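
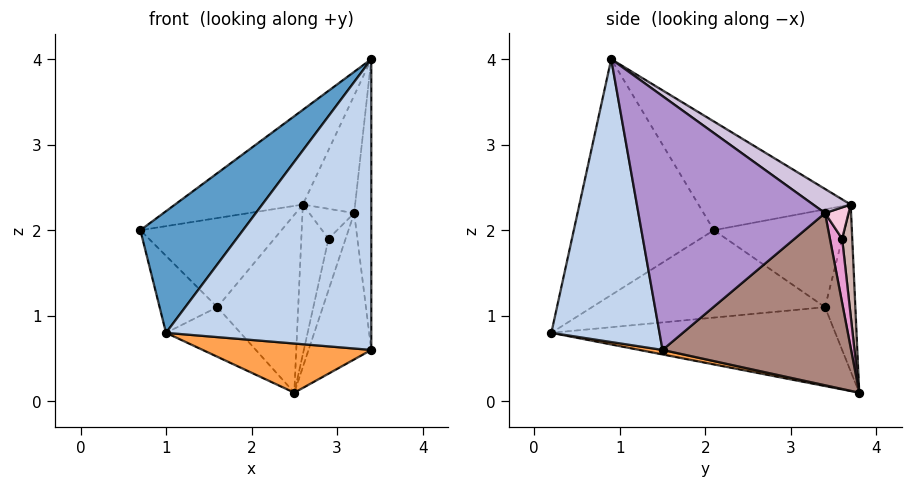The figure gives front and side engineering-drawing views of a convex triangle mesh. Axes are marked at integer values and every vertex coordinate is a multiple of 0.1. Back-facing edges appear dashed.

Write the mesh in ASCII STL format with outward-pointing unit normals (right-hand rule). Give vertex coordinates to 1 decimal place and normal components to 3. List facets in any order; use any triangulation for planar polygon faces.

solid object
 facet normal -0.650 -0.476 0.592
  outer loop
   vertex 1.0 0.2 0.8
   vertex 3.4 0.9 4.0
   vertex 0.7 2.1 2.0
  endloop
 endfacet
 facet normal 0.461 -0.874 -0.154
  outer loop
   vertex 3.4 1.5 0.6
   vertex 3.4 0.9 4.0
   vertex 1.0 0.2 0.8
  endloop
 endfacet
 facet normal 0.028 -0.202 -0.979
  outer loop
   vertex 3.4 1.5 0.6
   vertex 1.0 0.2 0.8
   vertex 2.5 3.8 0.1
  endloop
 endfacet
 facet normal -0.441 0.370 0.818
  outer loop
   vertex 2.6 3.7 2.3
   vertex 0.7 2.1 2.0
   vertex 3.4 0.9 4.0
  endloop
 endfacet
 facet normal -0.634 0.686 0.357
  outer loop
   vertex 1.6 3.4 1.1
   vertex 0.7 2.1 2.0
   vertex 2.6 3.7 2.3
  endloop
 endfacet
 facet normal -0.351 0.935 0.058
  outer loop
   vertex 1.6 3.4 1.1
   vertex 2.6 3.7 2.3
   vertex 2.5 3.8 0.1
  endloop
 endfacet
 facet normal -0.824 0.204 -0.529
  outer loop
   vertex 1.6 3.4 1.1
   vertex 1.0 0.2 0.8
   vertex 0.7 2.1 2.0
  endloop
 endfacet
 facet normal -0.767 0.201 -0.610
  outer loop
   vertex 1.6 3.4 1.1
   vertex 2.5 3.8 0.1
   vertex 1.0 0.2 0.8
  endloop
 endfacet
 facet normal 0.996 0.091 0.016
  outer loop
   vertex 3.2 3.4 2.2
   vertex 3.4 0.9 4.0
   vertex 3.4 1.5 0.6
  endloop
 endfacet
 facet normal 0.400 0.556 0.728
  outer loop
   vertex 3.2 3.4 2.2
   vertex 2.6 3.7 2.3
   vertex 3.4 0.9 4.0
  endloop
 endfacet
 facet normal 0.919 0.306 -0.248
  outer loop
   vertex 3.2 3.4 2.2
   vertex 3.4 1.5 0.6
   vertex 2.5 3.8 0.1
  endloop
 endfacet
 facet normal 0.348 0.937 0.027
  outer loop
   vertex 2.9 3.6 1.9
   vertex 2.5 3.8 0.1
   vertex 2.6 3.7 2.3
  endloop
 endfacet
 facet normal 0.581 0.813 -0.039
  outer loop
   vertex 2.9 3.6 1.9
   vertex 3.2 3.4 2.2
   vertex 2.5 3.8 0.1
  endloop
 endfacet
 facet normal 0.460 0.879 0.126
  outer loop
   vertex 2.9 3.6 1.9
   vertex 2.6 3.7 2.3
   vertex 3.2 3.4 2.2
  endloop
 endfacet
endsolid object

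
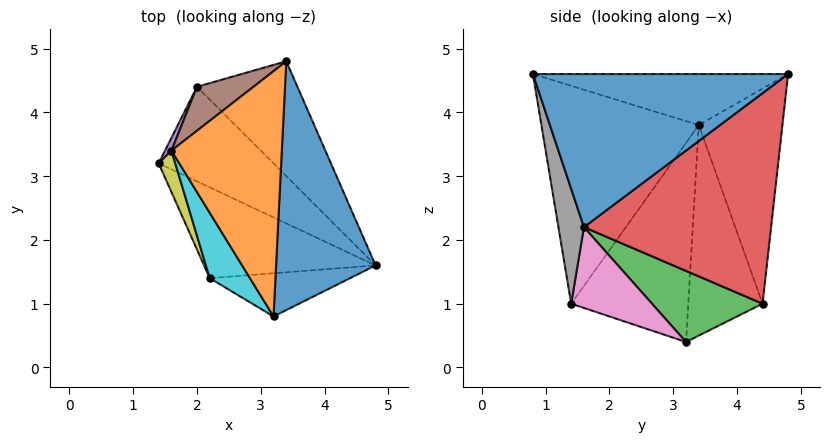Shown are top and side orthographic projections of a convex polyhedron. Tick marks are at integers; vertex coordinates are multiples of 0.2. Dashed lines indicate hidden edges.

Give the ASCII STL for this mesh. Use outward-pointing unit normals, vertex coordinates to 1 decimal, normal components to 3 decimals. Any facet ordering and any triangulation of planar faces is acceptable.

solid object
 facet normal 0.838 -0.042 0.545
  outer loop
   vertex 3.2 0.8 4.6
   vertex 4.8 1.6 2.2
   vertex 3.4 4.8 4.6
  endloop
 endfacet
 facet normal -0.420 0.021 0.907
  outer loop
   vertex 1.6 3.4 3.8
   vertex 3.2 0.8 4.6
   vertex 3.4 4.8 4.6
  endloop
 endfacet
 facet normal 0.520 0.160 -0.839
  outer loop
   vertex 2.0 4.4 1.0
   vertex 4.8 1.6 2.2
   vertex 1.4 3.2 0.4
  endloop
 endfacet
 facet normal 0.733 0.583 -0.350
  outer loop
   vertex 2.0 4.4 1.0
   vertex 3.4 4.8 4.6
   vertex 4.8 1.6 2.2
  endloop
 endfacet
 facet normal -0.899 0.436 0.027
  outer loop
   vertex 2.0 4.4 1.0
   vertex 1.4 3.2 0.4
   vertex 1.6 3.4 3.8
  endloop
 endfacet
 facet normal -0.651 0.739 0.171
  outer loop
   vertex 2.0 4.4 1.0
   vertex 1.6 3.4 3.8
   vertex 3.4 4.8 4.6
  endloop
 endfacet
 facet normal 0.424 -0.111 -0.899
  outer loop
   vertex 2.2 1.4 1.0
   vertex 1.4 3.2 0.4
   vertex 4.8 1.6 2.2
  endloop
 endfacet
 facet normal 0.170 -0.963 -0.208
  outer loop
   vertex 2.2 1.4 1.0
   vertex 4.8 1.6 2.2
   vertex 3.2 0.8 4.6
  endloop
 endfacet
 facet normal -0.920 -0.383 0.077
  outer loop
   vertex 2.2 1.4 1.0
   vertex 1.6 3.4 3.8
   vertex 1.4 3.2 0.4
  endloop
 endfacet
 facet normal -0.862 -0.481 0.159
  outer loop
   vertex 2.2 1.4 1.0
   vertex 3.2 0.8 4.6
   vertex 1.6 3.4 3.8
  endloop
 endfacet
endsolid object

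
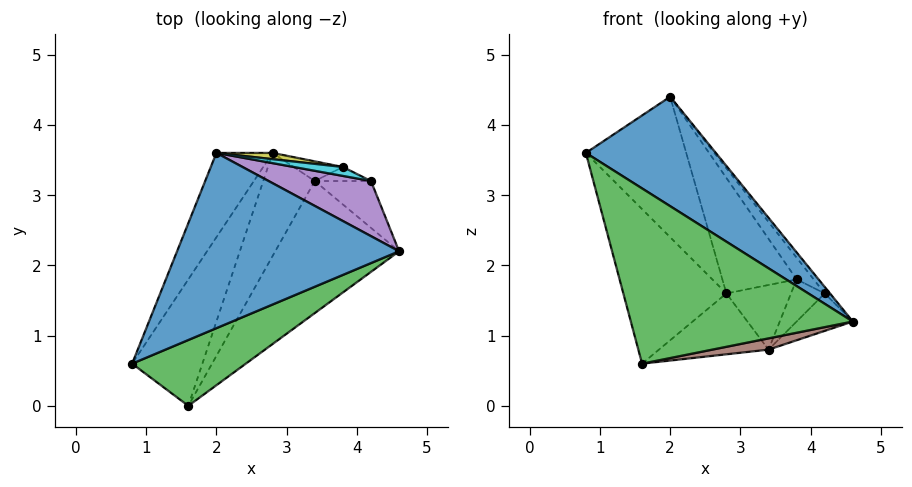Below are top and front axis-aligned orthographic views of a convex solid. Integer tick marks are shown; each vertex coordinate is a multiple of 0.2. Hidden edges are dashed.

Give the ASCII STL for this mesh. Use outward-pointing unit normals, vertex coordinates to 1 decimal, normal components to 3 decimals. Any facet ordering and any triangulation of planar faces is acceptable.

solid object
 facet normal 0.604 -0.422 0.676
  outer loop
   vertex 2.0 3.6 4.4
   vertex 0.8 0.6 3.6
   vertex 4.6 2.2 1.2
  endloop
 endfacet
 facet normal -0.874 0.416 -0.250
  outer loop
   vertex 2.8 3.6 1.6
   vertex 0.8 0.6 3.6
   vertex 2.0 3.6 4.4
  endloop
 endfacet
 facet normal 0.525 -0.797 0.299
  outer loop
   vertex 1.6 0.0 0.6
   vertex 4.6 2.2 1.2
   vertex 0.8 0.6 3.6
  endloop
 endfacet
 facet normal -0.873 0.377 -0.308
  outer loop
   vertex 1.6 0.0 0.6
   vertex 0.8 0.6 3.6
   vertex 2.8 3.6 1.6
  endloop
 endfacet
 facet normal 0.789 0.072 0.610
  outer loop
   vertex 4.2 3.2 1.6
   vertex 2.0 3.6 4.4
   vertex 4.6 2.2 1.2
  endloop
 endfacet
 facet normal 0.253 -0.082 -0.964
  outer loop
   vertex 3.4 3.2 0.8
   vertex 4.6 2.2 1.2
   vertex 1.6 0.0 0.6
  endloop
 endfacet
 facet normal -0.629 0.396 -0.669
  outer loop
   vertex 3.4 3.2 0.8
   vertex 1.6 0.0 0.6
   vertex 2.8 3.6 1.6
  endloop
 endfacet
 facet normal 0.615 0.492 -0.615
  outer loop
   vertex 3.4 3.2 0.8
   vertex 4.2 3.2 1.6
   vertex 4.6 2.2 1.2
  endloop
 endfacet
 facet normal 0.186 0.981 0.053
  outer loop
   vertex 3.8 3.4 1.8
   vertex 2.8 3.6 1.6
   vertex 2.0 3.6 4.4
  endloop
 endfacet
 facet normal 0.547 0.774 0.319
  outer loop
   vertex 3.8 3.4 1.8
   vertex 2.0 3.6 4.4
   vertex 4.2 3.2 1.6
  endloop
 endfacet
 facet normal 0.242 0.928 -0.282
  outer loop
   vertex 3.8 3.4 1.8
   vertex 3.4 3.2 0.8
   vertex 2.8 3.6 1.6
  endloop
 endfacet
 facet normal 0.302 0.905 -0.302
  outer loop
   vertex 3.8 3.4 1.8
   vertex 4.2 3.2 1.6
   vertex 3.4 3.2 0.8
  endloop
 endfacet
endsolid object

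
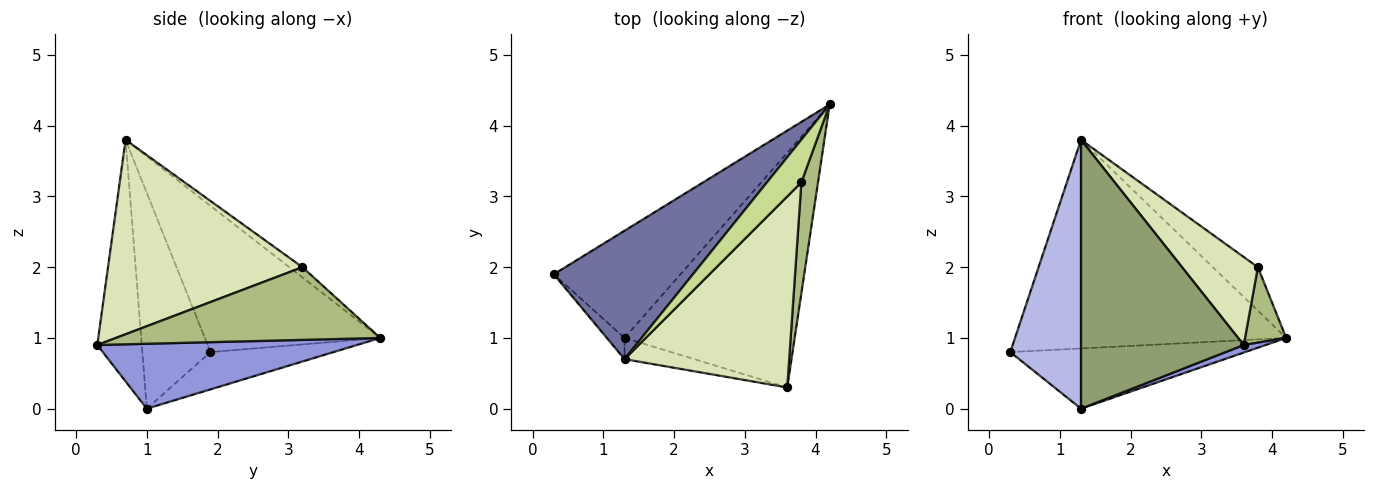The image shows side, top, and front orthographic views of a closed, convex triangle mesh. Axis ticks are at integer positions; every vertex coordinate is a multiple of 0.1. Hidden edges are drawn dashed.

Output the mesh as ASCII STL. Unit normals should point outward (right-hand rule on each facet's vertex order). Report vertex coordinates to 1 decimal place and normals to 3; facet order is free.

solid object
 facet normal -0.483 0.746 0.459
  outer loop
   vertex 1.3 0.7 3.8
   vertex 4.2 4.3 1.0
   vertex 0.3 1.9 0.8
  endloop
 endfacet
 facet normal -0.249 0.474 -0.844
  outer loop
   vertex 1.3 1.0 0.0
   vertex 0.3 1.9 0.8
   vertex 4.2 4.3 1.0
  endloop
 endfacet
 facet normal 0.356 -0.030 -0.934
  outer loop
   vertex 1.3 1.0 0.0
   vertex 4.2 4.3 1.0
   vertex 3.6 0.3 0.9
  endloop
 endfacet
 facet normal -0.693 -0.719 -0.057
  outer loop
   vertex 1.3 1.0 0.0
   vertex 1.3 0.7 3.8
   vertex 0.3 1.9 0.8
  endloop
 endfacet
 facet normal -0.263 -0.962 -0.076
  outer loop
   vertex 1.3 1.0 0.0
   vertex 3.6 0.3 0.9
   vertex 1.3 0.7 3.8
  endloop
 endfacet
 facet normal 0.964 -0.150 0.220
  outer loop
   vertex 3.8 3.2 2.0
   vertex 3.6 0.3 0.9
   vertex 4.2 4.3 1.0
  endloop
 endfacet
 facet normal -0.204 0.698 0.686
  outer loop
   vertex 3.8 3.2 2.0
   vertex 4.2 4.3 1.0
   vertex 1.3 0.7 3.8
  endloop
 endfacet
 facet normal 0.731 -0.285 0.619
  outer loop
   vertex 3.8 3.2 2.0
   vertex 1.3 0.7 3.8
   vertex 3.6 0.3 0.9
  endloop
 endfacet
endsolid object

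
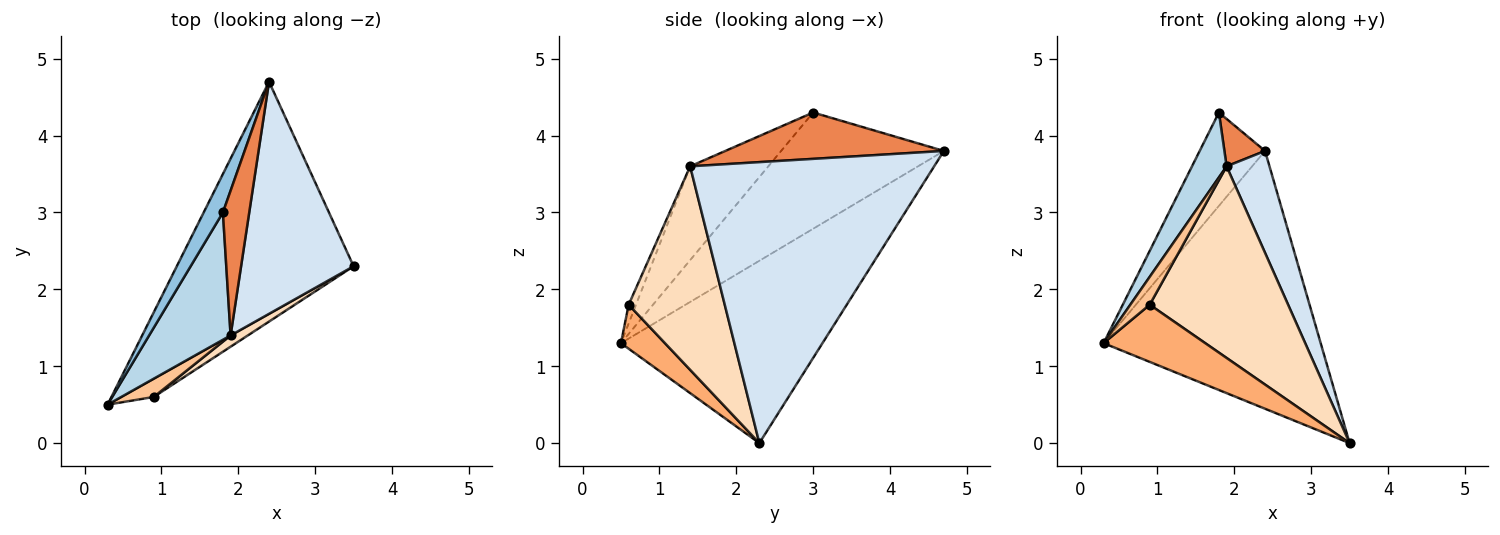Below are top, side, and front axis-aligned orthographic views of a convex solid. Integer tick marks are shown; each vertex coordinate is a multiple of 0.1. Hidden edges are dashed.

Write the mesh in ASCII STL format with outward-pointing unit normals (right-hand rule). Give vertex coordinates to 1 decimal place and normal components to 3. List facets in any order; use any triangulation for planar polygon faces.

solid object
 facet normal -0.568 0.612 -0.551
  outer loop
   vertex 2.4 4.7 3.8
   vertex 3.5 2.3 0.0
   vertex 0.3 0.5 1.3
  endloop
 endfacet
 facet normal -0.917 0.368 0.152
  outer loop
   vertex 1.8 3.0 4.3
   vertex 2.4 4.7 3.8
   vertex 0.3 0.5 1.3
  endloop
 endfacet
 facet normal -0.716 -0.317 0.622
  outer loop
   vertex 1.9 1.4 3.6
   vertex 1.8 3.0 4.3
   vertex 0.3 0.5 1.3
  endloop
 endfacet
 facet normal 0.916 -0.161 0.367
  outer loop
   vertex 1.9 1.4 3.6
   vertex 3.5 2.3 0.0
   vertex 2.4 4.7 3.8
  endloop
 endfacet
 facet normal 0.858 -0.160 0.487
  outer loop
   vertex 1.9 1.4 3.6
   vertex 2.4 4.7 3.8
   vertex 1.8 3.0 4.3
  endloop
 endfacet
 facet normal 0.381 -0.881 -0.281
  outer loop
   vertex 0.9 0.6 1.8
   vertex 0.3 0.5 1.3
   vertex 3.5 2.3 0.0
  endloop
 endfacet
 facet normal -0.302 -0.797 0.522
  outer loop
   vertex 0.9 0.6 1.8
   vertex 1.9 1.4 3.6
   vertex 0.3 0.5 1.3
  endloop
 endfacet
 facet normal 0.570 -0.820 0.048
  outer loop
   vertex 0.9 0.6 1.8
   vertex 3.5 2.3 0.0
   vertex 1.9 1.4 3.6
  endloop
 endfacet
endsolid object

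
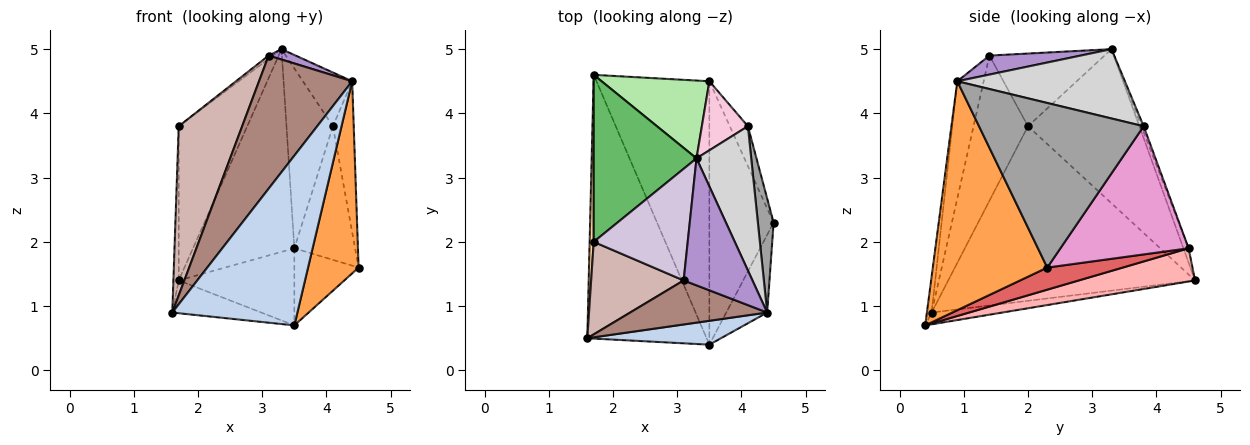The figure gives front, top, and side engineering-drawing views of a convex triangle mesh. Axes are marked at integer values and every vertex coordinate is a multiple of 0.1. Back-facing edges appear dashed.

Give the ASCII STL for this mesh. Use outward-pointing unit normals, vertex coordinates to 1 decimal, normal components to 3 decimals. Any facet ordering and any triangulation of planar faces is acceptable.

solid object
 facet normal -0.097 0.123 -0.988
  outer loop
   vertex 3.5 0.4 0.7
   vertex 1.6 0.5 0.9
   vertex 1.7 4.6 1.4
  endloop
 endfacet
 facet normal -0.037 -0.990 0.139
  outer loop
   vertex 3.5 0.4 0.7
   vertex 4.4 0.9 4.5
   vertex 1.6 0.5 0.9
  endloop
 endfacet
 facet normal 0.903 -0.399 -0.161
  outer loop
   vertex 3.5 0.4 0.7
   vertex 4.5 2.3 1.6
   vertex 4.4 0.9 4.5
  endloop
 endfacet
 facet normal -0.999 0.022 0.023
  outer loop
   vertex 1.7 2.0 3.8
   vertex 1.7 4.6 1.4
   vertex 1.6 0.5 0.9
  endloop
 endfacet
 facet normal -0.741 0.456 0.494
  outer loop
   vertex 1.7 2.0 3.8
   vertex 3.3 3.3 5.0
   vertex 1.7 4.6 1.4
  endloop
 endfacet
 facet normal -0.048 0.933 0.358
  outer loop
   vertex 3.5 4.5 1.9
   vertex 1.7 4.6 1.4
   vertex 3.3 3.3 5.0
  endloop
 endfacet
 facet normal 0.313 0.267 -0.911
  outer loop
   vertex 3.5 4.5 1.9
   vertex 4.5 2.3 1.6
   vertex 3.5 0.4 0.7
  endloop
 endfacet
 facet normal 0.272 0.270 -0.924
  outer loop
   vertex 3.5 4.5 1.9
   vertex 3.5 0.4 0.7
   vertex 1.7 4.6 1.4
  endloop
 endfacet
 facet normal 0.265 -0.079 0.961
  outer loop
   vertex 3.1 1.4 4.9
   vertex 4.4 0.9 4.5
   vertex 3.3 3.3 5.0
  endloop
 endfacet
 facet normal -0.612 0.023 0.791
  outer loop
   vertex 3.1 1.4 4.9
   vertex 3.3 3.3 5.0
   vertex 1.7 2.0 3.8
  endloop
 endfacet
 facet normal -0.259 -0.917 0.304
  outer loop
   vertex 3.1 1.4 4.9
   vertex 1.6 0.5 0.9
   vertex 4.4 0.9 4.5
  endloop
 endfacet
 facet normal -0.602 -0.701 0.383
  outer loop
   vertex 3.1 1.4 4.9
   vertex 1.7 2.0 3.8
   vertex 1.6 0.5 0.9
  endloop
 endfacet
 facet normal 0.896 0.425 -0.127
  outer loop
   vertex 4.1 3.8 3.8
   vertex 4.5 2.3 1.6
   vertex 3.5 4.5 1.9
  endloop
 endfacet
 facet normal -0.046 0.933 0.358
  outer loop
   vertex 4.1 3.8 3.8
   vertex 3.5 4.5 1.9
   vertex 3.3 3.3 5.0
  endloop
 endfacet
 facet normal 0.988 0.125 0.094
  outer loop
   vertex 4.1 3.8 3.8
   vertex 4.4 0.9 4.5
   vertex 4.5 2.3 1.6
  endloop
 endfacet
 facet normal 0.765 0.225 0.604
  outer loop
   vertex 4.1 3.8 3.8
   vertex 3.3 3.3 5.0
   vertex 4.4 0.9 4.5
  endloop
 endfacet
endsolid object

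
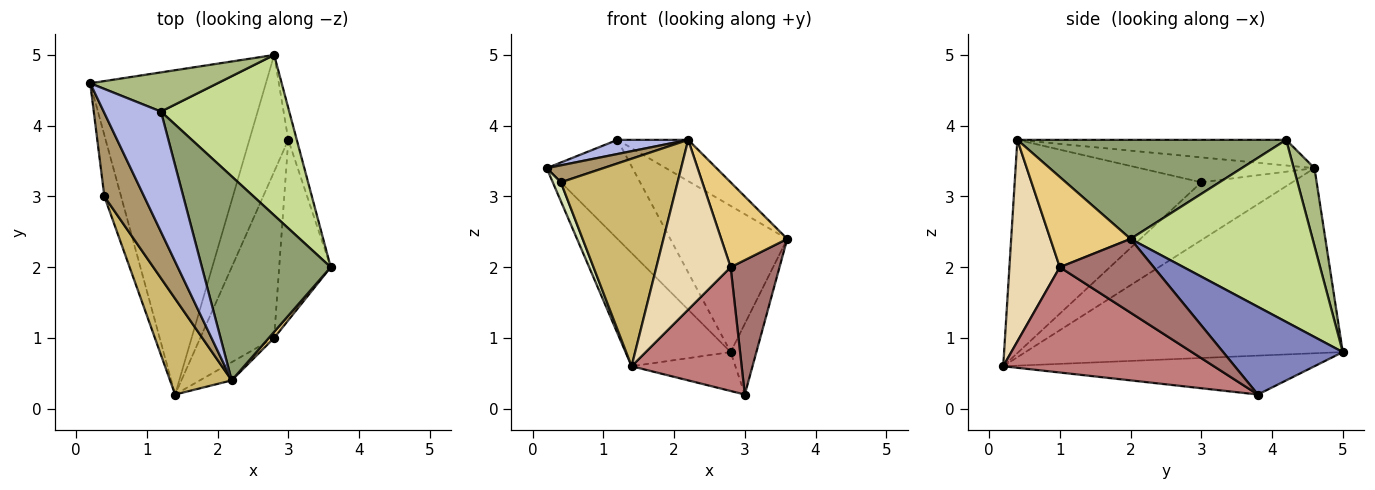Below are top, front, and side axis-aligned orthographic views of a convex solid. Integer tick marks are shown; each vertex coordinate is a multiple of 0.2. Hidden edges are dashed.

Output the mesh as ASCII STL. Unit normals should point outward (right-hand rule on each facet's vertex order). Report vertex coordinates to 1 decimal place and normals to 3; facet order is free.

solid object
 facet normal -0.705 0.234 -0.669
  outer loop
   vertex 2.8 5.0 0.8
   vertex 1.4 0.2 0.6
   vertex 0.2 4.6 3.4
  endloop
 endfacet
 facet normal 0.973 0.209 -0.094
  outer loop
   vertex 3.0 3.8 0.2
   vertex 2.8 5.0 0.8
   vertex 3.6 2.0 2.4
  endloop
 endfacet
 facet normal -0.688 0.229 -0.688
  outer loop
   vertex 3.0 3.8 0.2
   vertex 1.4 0.2 0.6
   vertex 2.8 5.0 0.8
  endloop
 endfacet
 facet normal -0.406 -0.107 0.908
  outer loop
   vertex 1.2 4.2 3.8
   vertex 0.2 4.6 3.4
   vertex 2.2 0.4 3.8
  endloop
 endfacet
 facet normal 0.602 0.158 0.783
  outer loop
   vertex 1.2 4.2 3.8
   vertex 2.2 0.4 3.8
   vertex 3.6 2.0 2.4
  endloop
 endfacet
 facet normal 0.219 0.907 0.359
  outer loop
   vertex 1.2 4.2 3.8
   vertex 2.8 5.0 0.8
   vertex 0.2 4.6 3.4
  endloop
 endfacet
 facet normal 0.724 0.465 0.510
  outer loop
   vertex 1.2 4.2 3.8
   vertex 3.6 2.0 2.4
   vertex 2.8 5.0 0.8
  endloop
 endfacet
 facet normal -0.957 -0.085 -0.277
  outer loop
   vertex 0.4 3.0 3.2
   vertex 0.2 4.6 3.4
   vertex 1.4 0.2 0.6
  endloop
 endfacet
 facet normal -0.524 -0.170 0.835
  outer loop
   vertex 0.4 3.0 3.2
   vertex 2.2 0.4 3.8
   vertex 0.2 4.6 3.4
  endloop
 endfacet
 facet normal -0.823 -0.515 0.238
  outer loop
   vertex 0.4 3.0 3.2
   vertex 1.4 0.2 0.6
   vertex 2.2 0.4 3.8
  endloop
 endfacet
 facet normal 0.771 -0.635 0.045
  outer loop
   vertex 2.8 1.0 2.0
   vertex 3.6 2.0 2.4
   vertex 2.2 0.4 3.8
  endloop
 endfacet
 facet normal 0.559 -0.824 -0.088
  outer loop
   vertex 2.8 1.0 2.0
   vertex 2.2 0.4 3.8
   vertex 1.4 0.2 0.6
  endloop
 endfacet
 facet normal 0.754 -0.392 -0.527
  outer loop
   vertex 2.8 1.0 2.0
   vertex 3.0 3.8 0.2
   vertex 3.6 2.0 2.4
  endloop
 endfacet
 facet normal 0.753 -0.393 -0.528
  outer loop
   vertex 2.8 1.0 2.0
   vertex 1.4 0.2 0.6
   vertex 3.0 3.8 0.2
  endloop
 endfacet
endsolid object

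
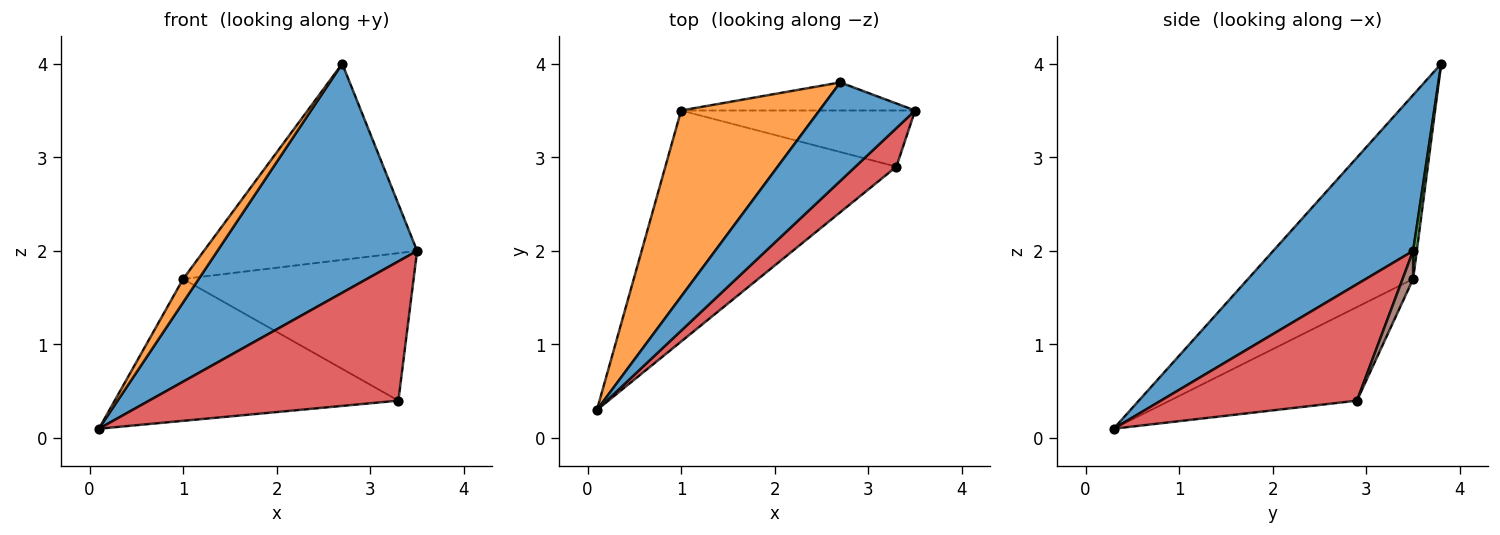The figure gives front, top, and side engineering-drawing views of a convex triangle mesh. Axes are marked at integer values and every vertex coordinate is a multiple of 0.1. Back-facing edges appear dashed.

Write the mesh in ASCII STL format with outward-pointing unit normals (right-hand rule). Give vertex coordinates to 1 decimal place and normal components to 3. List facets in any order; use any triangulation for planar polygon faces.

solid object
 facet normal 0.541 -0.772 0.332
  outer loop
   vertex 2.7 3.8 4.0
   vertex 0.1 0.3 0.1
   vertex 3.5 3.5 2.0
  endloop
 endfacet
 facet normal -0.797 -0.075 0.599
  outer loop
   vertex 1.0 3.5 1.7
   vertex 0.1 0.3 0.1
   vertex 2.7 3.8 4.0
  endloop
 endfacet
 facet normal 0.017 0.990 -0.142
  outer loop
   vertex 1.0 3.5 1.7
   vertex 2.7 3.8 4.0
   vertex 3.5 3.5 2.0
  endloop
 endfacet
 facet normal 0.604 -0.768 0.213
  outer loop
   vertex 3.3 2.9 0.4
   vertex 3.5 3.5 2.0
   vertex 0.1 0.3 0.1
  endloop
 endfacet
 facet normal -0.326 0.495 -0.806
  outer loop
   vertex 3.3 2.9 0.4
   vertex 0.1 0.3 0.1
   vertex 1.0 3.5 1.7
  endloop
 endfacet
 facet normal 0.043 0.934 -0.355
  outer loop
   vertex 3.3 2.9 0.4
   vertex 1.0 3.5 1.7
   vertex 3.5 3.5 2.0
  endloop
 endfacet
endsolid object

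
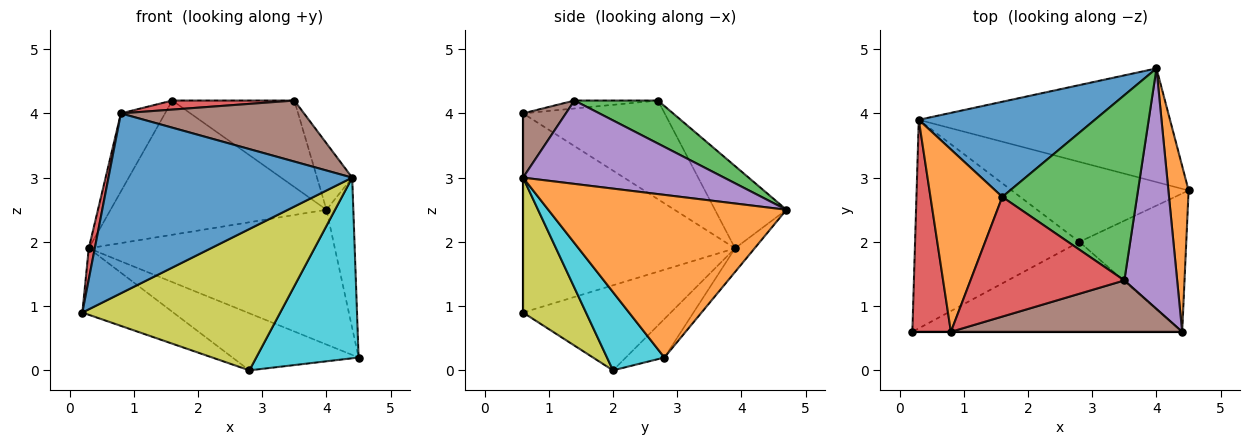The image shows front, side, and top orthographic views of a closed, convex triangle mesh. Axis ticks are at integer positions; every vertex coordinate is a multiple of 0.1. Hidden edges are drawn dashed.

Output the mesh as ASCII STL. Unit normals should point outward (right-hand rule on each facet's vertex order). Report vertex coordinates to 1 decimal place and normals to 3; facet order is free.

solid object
 facet normal 0.000 -1.000 0.000
  outer loop
   vertex 4.4 0.6 3.0
   vertex 0.8 0.6 4.0
   vertex 0.2 0.6 0.9
  endloop
 endfacet
 facet normal 0.986 0.111 0.123
  outer loop
   vertex 4.4 0.6 3.0
   vertex 4.5 2.8 0.2
   vertex 4.0 4.7 2.5
  endloop
 endfacet
 facet normal -0.061 0.763 -0.644
  outer loop
   vertex 0.3 3.9 1.9
   vertex 4.0 4.7 2.5
   vertex 4.5 2.8 0.2
  endloop
 endfacet
 facet normal -0.981 -0.028 0.190
  outer loop
   vertex 0.3 3.9 1.9
   vertex 0.2 0.6 0.9
   vertex 0.8 0.6 4.0
  endloop
 endfacet
 facet normal 0.836 0.146 0.529
  outer loop
   vertex 3.5 1.4 4.2
   vertex 4.4 0.6 3.0
   vertex 4.0 4.7 2.5
  endloop
 endfacet
 facet normal 0.176 -0.753 0.634
  outer loop
   vertex 3.5 1.4 4.2
   vertex 0.8 0.6 4.0
   vertex 4.4 0.6 3.0
  endloop
 endfacet
 facet normal -0.442 0.272 -0.854
  outer loop
   vertex 2.8 2.0 0.0
   vertex 0.2 0.6 0.9
   vertex 0.3 3.9 1.9
  endloop
 endfacet
 facet normal -0.175 0.572 -0.802
  outer loop
   vertex 2.8 2.0 0.0
   vertex 0.3 3.9 1.9
   vertex 4.5 2.8 0.2
  endloop
 endfacet
 facet normal 0.259 -0.815 -0.519
  outer loop
   vertex 2.8 2.0 0.0
   vertex 4.4 0.6 3.0
   vertex 0.2 0.6 0.9
  endloop
 endfacet
 facet normal 0.407 -0.725 -0.555
  outer loop
   vertex 2.8 2.0 0.0
   vertex 4.5 2.8 0.2
   vertex 4.4 0.6 3.0
  endloop
 endfacet
 facet normal -0.261 0.788 0.558
  outer loop
   vertex 1.6 2.7 4.2
   vertex 4.0 4.7 2.5
   vertex 0.3 3.9 1.9
  endloop
 endfacet
 facet normal -0.784 0.244 0.571
  outer loop
   vertex 1.6 2.7 4.2
   vertex 0.3 3.9 1.9
   vertex 0.8 0.6 4.0
  endloop
 endfacet
 facet normal 0.278 0.406 0.870
  outer loop
   vertex 1.6 2.7 4.2
   vertex 3.5 1.4 4.2
   vertex 4.0 4.7 2.5
  endloop
 endfacet
 facet normal -0.051 -0.075 0.996
  outer loop
   vertex 1.6 2.7 4.2
   vertex 0.8 0.6 4.0
   vertex 3.5 1.4 4.2
  endloop
 endfacet
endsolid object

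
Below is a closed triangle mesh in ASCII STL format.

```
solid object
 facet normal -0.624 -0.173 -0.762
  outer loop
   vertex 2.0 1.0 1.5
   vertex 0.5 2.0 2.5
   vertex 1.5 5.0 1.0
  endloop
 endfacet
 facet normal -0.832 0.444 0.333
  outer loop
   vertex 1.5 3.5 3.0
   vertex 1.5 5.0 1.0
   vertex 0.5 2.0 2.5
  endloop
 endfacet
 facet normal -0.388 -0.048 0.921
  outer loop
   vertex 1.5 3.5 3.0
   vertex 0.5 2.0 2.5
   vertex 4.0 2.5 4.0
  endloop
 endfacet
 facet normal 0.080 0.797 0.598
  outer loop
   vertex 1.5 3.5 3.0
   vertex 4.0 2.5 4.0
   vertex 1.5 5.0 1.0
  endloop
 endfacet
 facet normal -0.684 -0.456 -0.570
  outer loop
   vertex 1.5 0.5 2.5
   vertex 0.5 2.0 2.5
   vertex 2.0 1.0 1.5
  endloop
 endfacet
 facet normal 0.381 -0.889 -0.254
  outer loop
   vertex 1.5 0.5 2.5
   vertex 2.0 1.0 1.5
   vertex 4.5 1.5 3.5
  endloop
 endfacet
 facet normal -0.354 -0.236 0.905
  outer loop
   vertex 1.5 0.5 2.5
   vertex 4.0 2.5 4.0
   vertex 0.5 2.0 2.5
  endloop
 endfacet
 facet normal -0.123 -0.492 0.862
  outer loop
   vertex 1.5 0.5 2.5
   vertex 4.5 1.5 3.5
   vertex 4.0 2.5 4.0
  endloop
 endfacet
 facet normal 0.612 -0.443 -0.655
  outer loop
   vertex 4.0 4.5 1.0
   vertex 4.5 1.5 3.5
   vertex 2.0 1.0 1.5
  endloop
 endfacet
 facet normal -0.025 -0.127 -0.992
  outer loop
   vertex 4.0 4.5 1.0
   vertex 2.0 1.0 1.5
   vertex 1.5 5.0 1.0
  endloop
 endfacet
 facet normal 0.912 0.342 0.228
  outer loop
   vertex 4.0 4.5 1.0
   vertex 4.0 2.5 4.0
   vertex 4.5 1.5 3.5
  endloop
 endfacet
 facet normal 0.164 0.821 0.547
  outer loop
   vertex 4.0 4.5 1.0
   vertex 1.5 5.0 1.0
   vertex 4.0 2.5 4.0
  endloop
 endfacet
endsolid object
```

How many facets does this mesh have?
12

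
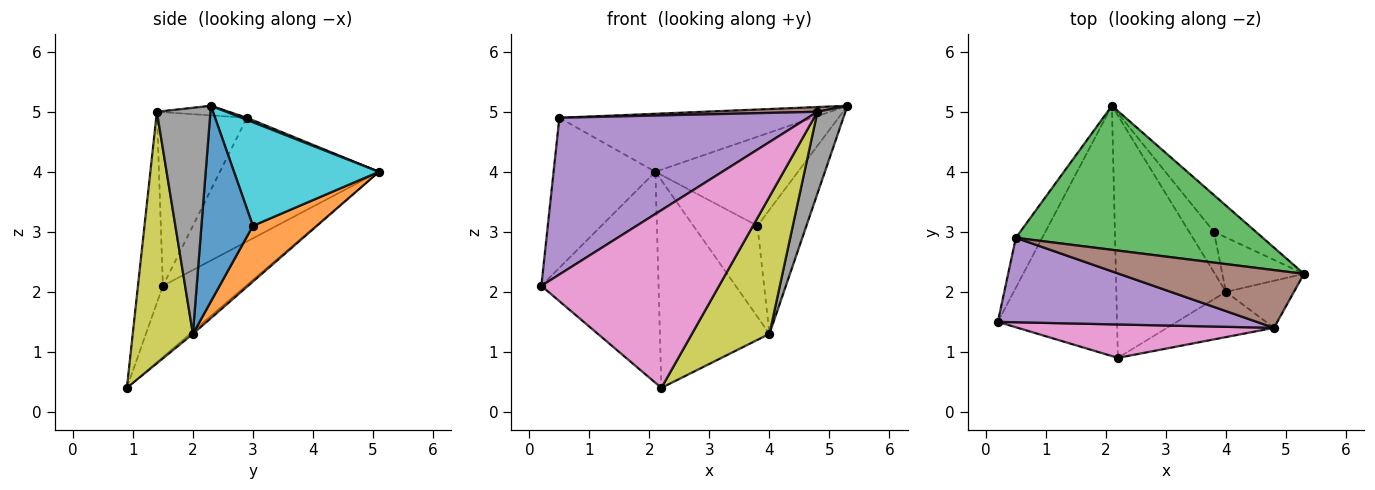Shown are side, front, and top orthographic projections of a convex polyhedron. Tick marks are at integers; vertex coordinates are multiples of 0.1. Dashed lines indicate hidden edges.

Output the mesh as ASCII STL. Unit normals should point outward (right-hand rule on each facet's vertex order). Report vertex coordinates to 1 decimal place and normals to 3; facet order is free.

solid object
 facet normal -0.415 0.586 -0.696
  outer loop
   vertex 2.2 0.9 0.4
   vertex 0.2 1.5 2.1
   vertex 2.1 5.1 4.0
  endloop
 endfacet
 facet normal -0.829 0.531 -0.177
  outer loop
   vertex 0.5 2.9 4.9
   vertex 2.1 5.1 4.0
   vertex 0.2 1.5 2.1
  endloop
 endfacet
 facet normal 0.008 0.374 0.928
  outer loop
   vertex 0.5 2.9 4.9
   vertex 5.3 2.3 5.1
   vertex 2.1 5.1 4.0
  endloop
 endfacet
 facet normal -0.018 0.650 -0.759
  outer loop
   vertex 4.0 2.0 1.3
   vertex 2.2 0.9 0.4
   vertex 2.1 5.1 4.0
  endloop
 endfacet
 facet normal -0.303 -0.839 0.452
  outer loop
   vertex 4.8 1.4 5.0
   vertex 0.5 2.9 4.9
   vertex 0.2 1.5 2.1
  endloop
 endfacet
 facet normal -0.052 -0.082 0.995
  outer loop
   vertex 4.8 1.4 5.0
   vertex 5.3 2.3 5.1
   vertex 0.5 2.9 4.9
  endloop
 endfacet
 facet normal -0.137 -0.974 0.183
  outer loop
   vertex 4.8 1.4 5.0
   vertex 0.2 1.5 2.1
   vertex 2.2 0.9 0.4
  endloop
 endfacet
 facet normal 0.857 -0.447 -0.258
  outer loop
   vertex 4.8 1.4 5.0
   vertex 4.0 2.0 1.3
   vertex 5.3 2.3 5.1
  endloop
 endfacet
 facet normal 0.593 -0.764 -0.252
  outer loop
   vertex 4.8 1.4 5.0
   vertex 2.2 0.9 0.4
   vertex 4.0 2.0 1.3
  endloop
 endfacet
 facet normal 0.685 0.674 -0.278
  outer loop
   vertex 3.8 3.0 3.1
   vertex 2.1 5.1 4.0
   vertex 5.3 2.3 5.1
  endloop
 endfacet
 facet normal 0.694 0.660 -0.289
  outer loop
   vertex 3.8 3.0 3.1
   vertex 5.3 2.3 5.1
   vertex 4.0 2.0 1.3
  endloop
 endfacet
 facet normal 0.675 0.675 -0.300
  outer loop
   vertex 3.8 3.0 3.1
   vertex 4.0 2.0 1.3
   vertex 2.1 5.1 4.0
  endloop
 endfacet
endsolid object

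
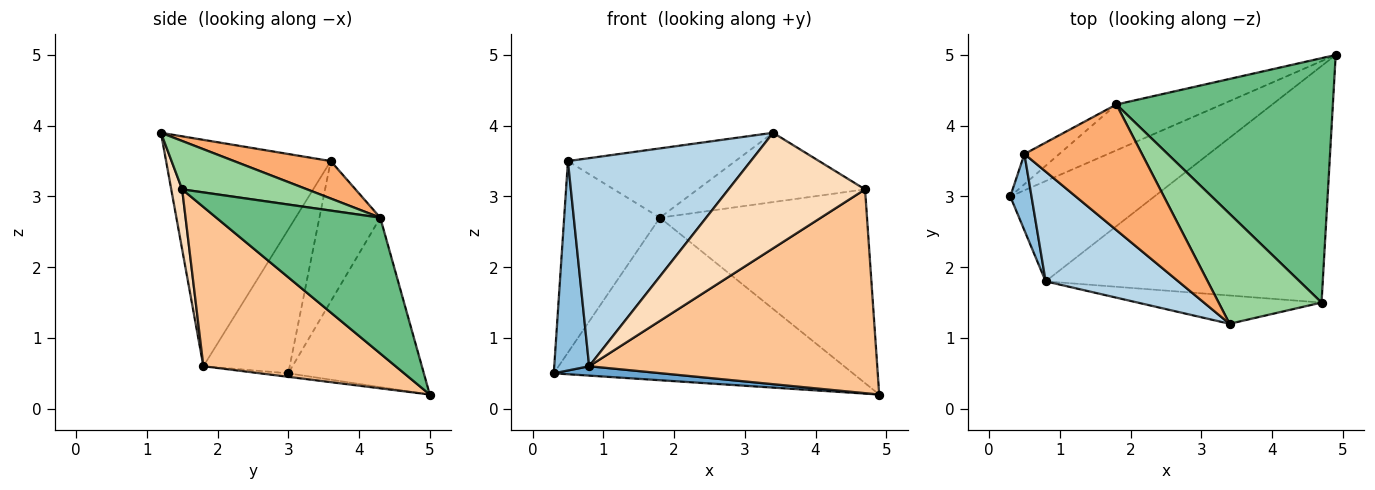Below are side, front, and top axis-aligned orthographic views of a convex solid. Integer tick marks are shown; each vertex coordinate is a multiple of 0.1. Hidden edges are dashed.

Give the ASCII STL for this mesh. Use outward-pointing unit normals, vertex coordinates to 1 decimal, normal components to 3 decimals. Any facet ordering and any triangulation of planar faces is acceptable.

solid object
 facet normal -0.024 -0.093 -0.995
  outer loop
   vertex 0.8 1.8 0.6
   vertex 0.3 3.0 0.5
   vertex 4.9 5.0 0.2
  endloop
 endfacet
 facet normal -0.919 -0.371 0.136
  outer loop
   vertex 0.8 1.8 0.6
   vertex 0.5 3.6 3.5
   vertex 0.3 3.0 0.5
  endloop
 endfacet
 facet normal -0.623 -0.692 0.365
  outer loop
   vertex 0.8 1.8 0.6
   vertex 3.4 1.2 3.9
   vertex 0.5 3.6 3.5
  endloop
 endfacet
 facet normal -0.400 0.882 -0.249
  outer loop
   vertex 1.8 4.3 2.7
   vertex 4.9 5.0 0.2
   vertex 0.3 3.0 0.5
  endloop
 endfacet
 facet normal -0.532 0.837 -0.132
  outer loop
   vertex 1.8 4.3 2.7
   vertex 0.3 3.0 0.5
   vertex 0.5 3.6 3.5
  endloop
 endfacet
 facet normal 0.269 0.465 0.843
  outer loop
   vertex 1.8 4.3 2.7
   vertex 0.5 3.6 3.5
   vertex 3.4 1.2 3.9
  endloop
 endfacet
 facet normal 0.399 -0.598 -0.695
  outer loop
   vertex 4.7 1.5 3.1
   vertex 0.8 1.8 0.6
   vertex 4.9 5.0 0.2
  endloop
 endfacet
 facet normal 0.078 -0.968 -0.237
  outer loop
   vertex 4.7 1.5 3.1
   vertex 3.4 1.2 3.9
   vertex 0.8 1.8 0.6
  endloop
 endfacet
 facet normal 0.441 0.557 0.703
  outer loop
   vertex 4.7 1.5 3.1
   vertex 4.9 5.0 0.2
   vertex 1.8 4.3 2.7
  endloop
 endfacet
 facet normal 0.370 0.495 0.786
  outer loop
   vertex 4.7 1.5 3.1
   vertex 1.8 4.3 2.7
   vertex 3.4 1.2 3.9
  endloop
 endfacet
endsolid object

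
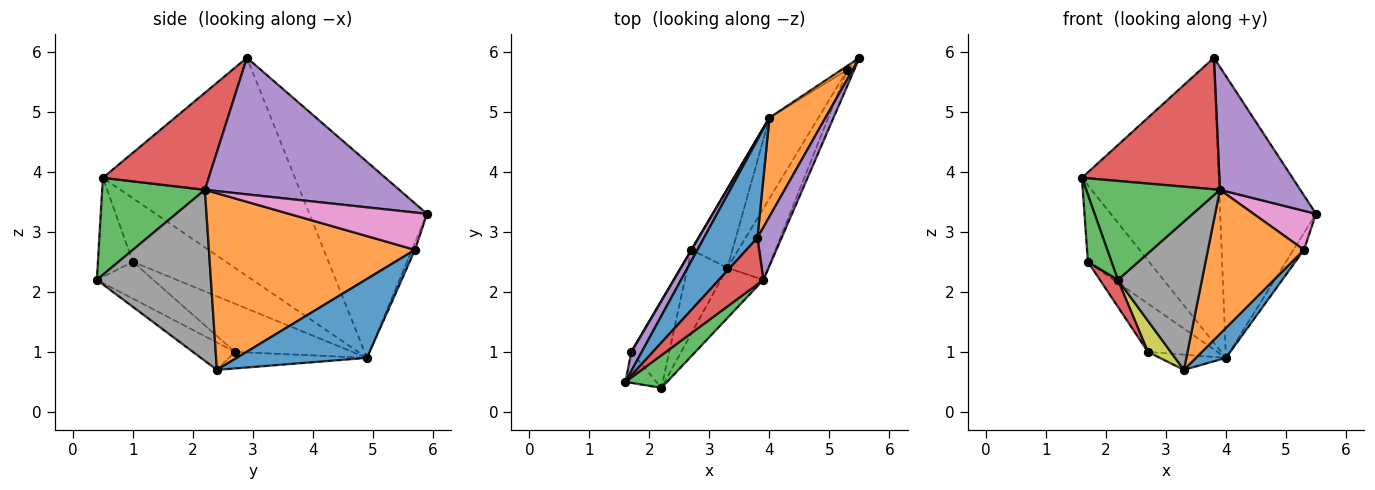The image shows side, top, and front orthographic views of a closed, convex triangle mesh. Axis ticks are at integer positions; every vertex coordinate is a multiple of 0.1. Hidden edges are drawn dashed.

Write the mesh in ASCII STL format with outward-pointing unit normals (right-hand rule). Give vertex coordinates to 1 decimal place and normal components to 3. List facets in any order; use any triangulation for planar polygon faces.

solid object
 facet normal -0.799 0.569 0.196
  outer loop
   vertex 4.0 4.9 0.9
   vertex 1.6 0.5 3.9
   vertex 3.8 2.9 5.9
  endloop
 endfacet
 facet normal -0.757 0.616 0.216
  outer loop
   vertex 4.0 4.9 0.9
   vertex 3.8 2.9 5.9
   vertex 5.5 5.9 3.3
  endloop
 endfacet
 facet normal 0.589 -0.767 0.253
  outer loop
   vertex 3.9 2.2 3.7
   vertex 1.6 0.5 3.9
   vertex 2.2 0.4 2.2
  endloop
 endfacet
 facet normal 0.587 -0.763 0.269
  outer loop
   vertex 3.9 2.2 3.7
   vertex 3.8 2.9 5.9
   vertex 1.6 0.5 3.9
  endloop
 endfacet
 facet normal 0.912 -0.377 0.161
  outer loop
   vertex 3.9 2.2 3.7
   vertex 5.5 5.9 3.3
   vertex 3.8 2.9 5.9
  endloop
 endfacet
 facet normal -0.268 0.937 -0.223
  outer loop
   vertex 5.3 5.7 2.7
   vertex 4.0 4.9 0.9
   vertex 5.5 5.9 3.3
  endloop
 endfacet
 facet normal 0.899 -0.406 -0.164
  outer loop
   vertex 5.3 5.7 2.7
   vertex 5.5 5.9 3.3
   vertex 3.9 2.2 3.7
  endloop
 endfacet
 facet normal 0.789 -0.582 -0.197
  outer loop
   vertex 3.3 2.4 0.7
   vertex 3.9 2.2 3.7
   vertex 2.2 0.4 2.2
  endloop
 endfacet
 facet normal -0.541 -0.294 -0.788
  outer loop
   vertex 3.3 2.4 0.7
   vertex 2.2 0.4 2.2
   vertex 2.7 2.7 1.0
  endloop
 endfacet
 facet normal -0.368 0.176 -0.913
  outer loop
   vertex 3.3 2.4 0.7
   vertex 2.7 2.7 1.0
   vertex 4.0 4.9 0.9
  endloop
 endfacet
 facet normal 0.834 -0.192 -0.517
  outer loop
   vertex 3.3 2.4 0.7
   vertex 4.0 4.9 0.9
   vertex 5.3 5.7 2.7
  endloop
 endfacet
 facet normal 0.887 -0.413 -0.205
  outer loop
   vertex 3.3 2.4 0.7
   vertex 5.3 5.7 2.7
   vertex 3.9 2.2 3.7
  endloop
 endfacet
 facet normal -0.802 -0.543 -0.251
  outer loop
   vertex 1.7 1.0 2.5
   vertex 2.2 0.4 2.2
   vertex 1.6 0.5 3.9
  endloop
 endfacet
 facet normal -0.681 -0.217 -0.700
  outer loop
   vertex 1.7 1.0 2.5
   vertex 2.7 2.7 1.0
   vertex 2.2 0.4 2.2
  endloop
 endfacet
 facet normal -0.828 0.544 0.135
  outer loop
   vertex 1.7 1.0 2.5
   vertex 1.6 0.5 3.9
   vertex 4.0 4.9 0.9
  endloop
 endfacet
 facet normal -0.861 0.509 0.003
  outer loop
   vertex 1.7 1.0 2.5
   vertex 4.0 4.9 0.9
   vertex 2.7 2.7 1.0
  endloop
 endfacet
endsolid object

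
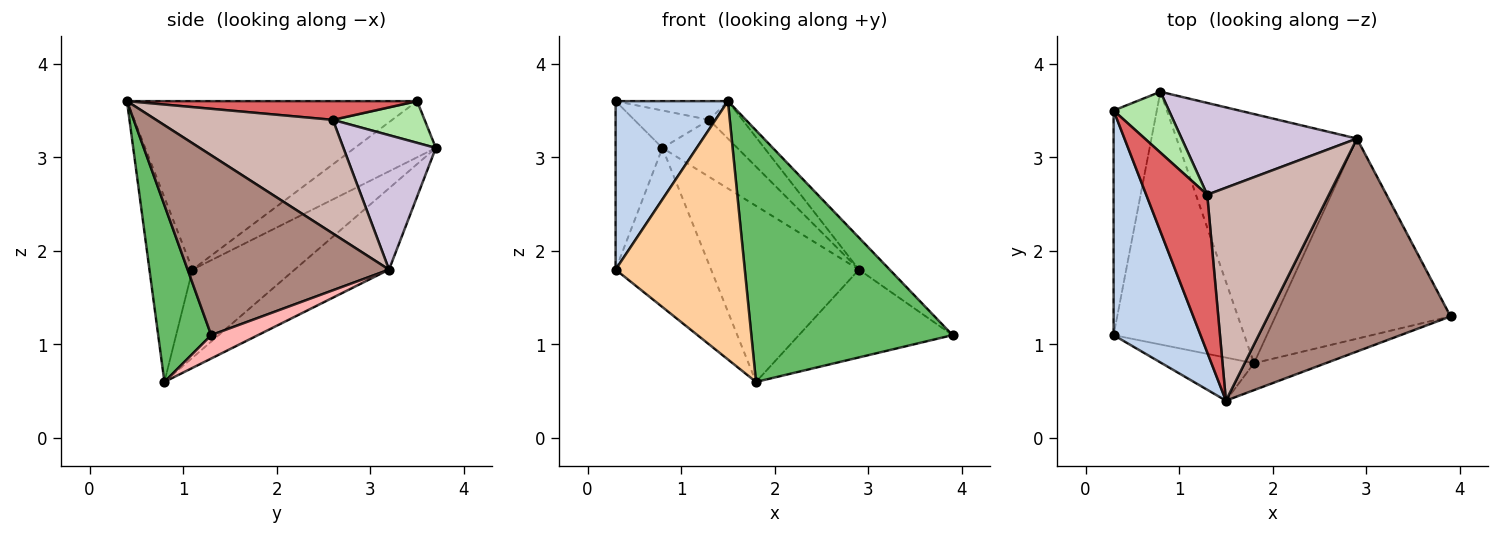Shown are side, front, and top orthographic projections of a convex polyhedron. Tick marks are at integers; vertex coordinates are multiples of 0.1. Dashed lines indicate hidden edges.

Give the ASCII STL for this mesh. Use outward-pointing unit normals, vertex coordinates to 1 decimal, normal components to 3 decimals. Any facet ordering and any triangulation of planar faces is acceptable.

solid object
 facet normal -0.721 0.416 -0.554
  outer loop
   vertex 0.3 3.5 3.6
   vertex 0.8 3.7 3.1
   vertex 0.3 1.1 1.8
  endloop
 endfacet
 facet normal -0.840 -0.325 0.434
  outer loop
   vertex 0.3 3.5 3.6
   vertex 0.3 1.1 1.8
   vertex 1.5 0.4 3.6
  endloop
 endfacet
 facet normal -0.495 0.463 -0.735
  outer loop
   vertex 1.8 0.8 0.6
   vertex 0.3 1.1 1.8
   vertex 0.8 3.7 3.1
  endloop
 endfacet
 facet normal -0.312 -0.937 -0.156
  outer loop
   vertex 1.8 0.8 0.6
   vertex 1.5 0.4 3.6
   vertex 0.3 1.1 1.8
  endloop
 endfacet
 facet normal 0.254 -0.962 -0.103
  outer loop
   vertex 1.8 0.8 0.6
   vertex 3.9 1.3 1.1
   vertex 1.5 0.4 3.6
  endloop
 endfacet
 facet normal 0.540 0.441 0.717
  outer loop
   vertex 1.3 2.6 3.4
   vertex 0.8 3.7 3.1
   vertex 0.3 3.5 3.6
  endloop
 endfacet
 facet normal 0.292 0.113 0.950
  outer loop
   vertex 1.3 2.6 3.4
   vertex 0.3 3.5 3.6
   vertex 1.5 0.4 3.6
  endloop
 endfacet
 facet normal 0.121 0.399 -0.909
  outer loop
   vertex 2.9 3.2 1.8
   vertex 3.9 1.3 1.1
   vertex 1.8 0.8 0.6
  endloop
 endfacet
 facet normal -0.345 0.542 -0.766
  outer loop
   vertex 2.9 3.2 1.8
   vertex 1.8 0.8 0.6
   vertex 0.8 3.7 3.1
  endloop
 endfacet
 facet normal 0.546 0.442 0.712
  outer loop
   vertex 2.9 3.2 1.8
   vertex 0.8 3.7 3.1
   vertex 1.3 2.6 3.4
  endloop
 endfacet
 facet normal 0.698 0.106 0.708
  outer loop
   vertex 2.9 3.2 1.8
   vertex 1.5 0.4 3.6
   vertex 3.9 1.3 1.1
  endloop
 endfacet
 facet normal 0.677 0.127 0.725
  outer loop
   vertex 2.9 3.2 1.8
   vertex 1.3 2.6 3.4
   vertex 1.5 0.4 3.6
  endloop
 endfacet
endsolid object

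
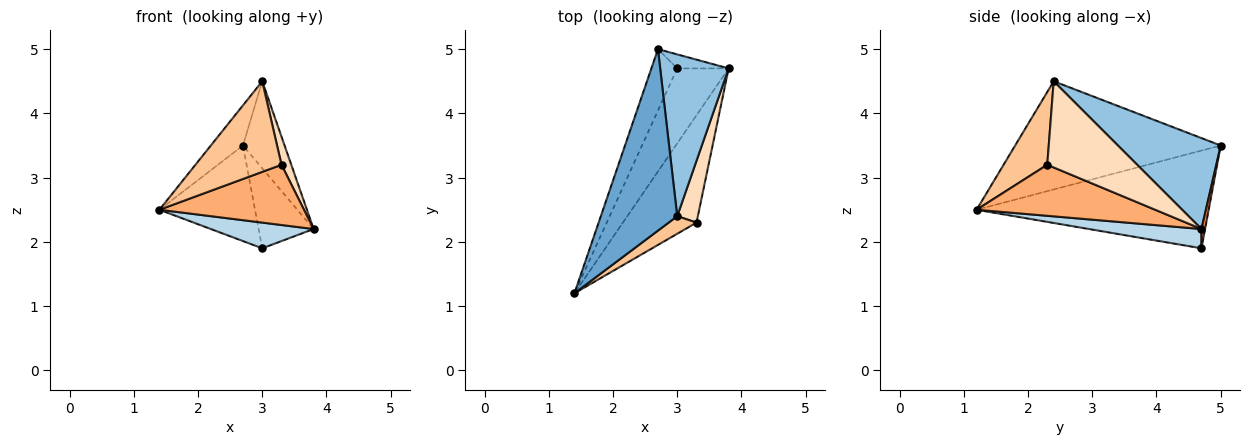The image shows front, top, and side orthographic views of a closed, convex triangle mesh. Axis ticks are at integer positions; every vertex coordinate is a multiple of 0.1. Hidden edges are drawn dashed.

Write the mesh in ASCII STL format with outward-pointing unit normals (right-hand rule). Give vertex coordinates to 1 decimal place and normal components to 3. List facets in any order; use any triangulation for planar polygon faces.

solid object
 facet normal -0.810 0.127 0.572
  outer loop
   vertex 3.0 2.4 4.5
   vertex 2.7 5.0 3.5
   vertex 1.4 1.2 2.5
  endloop
 endfacet
 facet normal 0.760 0.308 0.572
  outer loop
   vertex 3.0 2.4 4.5
   vertex 3.8 4.7 2.2
   vertex 2.7 5.0 3.5
  endloop
 endfacet
 facet normal 0.334 -0.306 -0.892
  outer loop
   vertex 3.0 4.7 1.9
   vertex 3.8 4.7 2.2
   vertex 1.4 1.2 2.5
  endloop
 endfacet
 facet normal -0.898 0.370 -0.238
  outer loop
   vertex 3.0 4.7 1.9
   vertex 1.4 1.2 2.5
   vertex 2.7 5.0 3.5
  endloop
 endfacet
 facet normal 0.065 0.983 -0.172
  outer loop
   vertex 3.0 4.7 1.9
   vertex 2.7 5.0 3.5
   vertex 3.8 4.7 2.2
  endloop
 endfacet
 facet normal 0.517 -0.419 -0.746
  outer loop
   vertex 3.3 2.3 3.2
   vertex 1.4 1.2 2.5
   vertex 3.8 4.7 2.2
  endloop
 endfacet
 facet normal 0.446 -0.879 0.170
  outer loop
   vertex 3.3 2.3 3.2
   vertex 3.0 2.4 4.5
   vertex 1.4 1.2 2.5
  endloop
 endfacet
 facet normal 0.967 -0.105 0.231
  outer loop
   vertex 3.3 2.3 3.2
   vertex 3.8 4.7 2.2
   vertex 3.0 2.4 4.5
  endloop
 endfacet
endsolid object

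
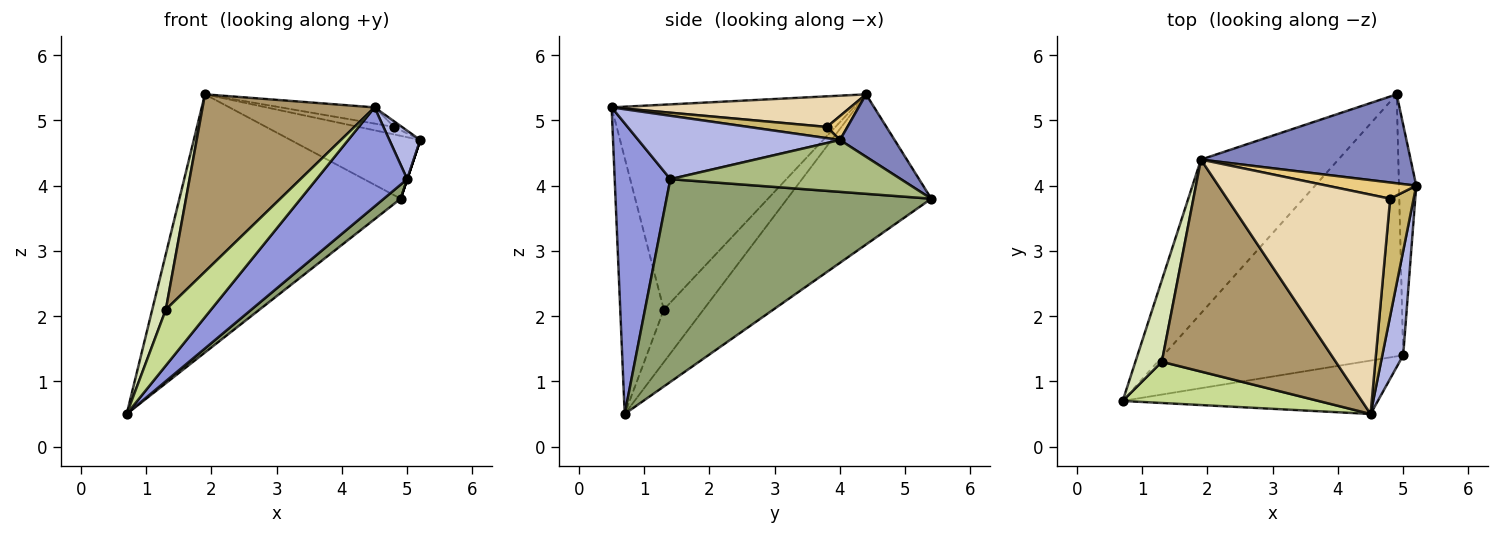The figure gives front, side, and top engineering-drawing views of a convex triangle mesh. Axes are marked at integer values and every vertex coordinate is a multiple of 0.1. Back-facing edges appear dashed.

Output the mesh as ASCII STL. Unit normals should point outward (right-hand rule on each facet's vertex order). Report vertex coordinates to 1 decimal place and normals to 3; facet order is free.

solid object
 facet normal -0.488 0.750 -0.447
  outer loop
   vertex 4.9 5.4 3.8
   vertex 0.7 0.7 0.5
   vertex 1.9 4.4 5.4
  endloop
 endfacet
 facet normal 0.236 0.561 0.794
  outer loop
   vertex 4.9 5.4 3.8
   vertex 1.9 4.4 5.4
   vertex 5.2 4.0 4.7
  endloop
 endfacet
 facet normal 0.476 -0.774 -0.417
  outer loop
   vertex 5.0 1.4 4.1
   vertex 4.5 0.5 5.2
   vertex 0.7 0.7 0.5
  endloop
 endfacet
 facet normal 0.940 -0.144 0.310
  outer loop
   vertex 5.0 1.4 4.1
   vertex 5.2 4.0 4.7
   vertex 4.5 0.5 5.2
  endloop
 endfacet
 facet normal 0.645 -0.041 -0.763
  outer loop
   vertex 5.0 1.4 4.1
   vertex 0.7 0.7 0.5
   vertex 4.9 5.4 3.8
  endloop
 endfacet
 facet normal 0.949 0.000 -0.316
  outer loop
   vertex 5.0 1.4 4.1
   vertex 4.9 5.4 3.8
   vertex 5.2 4.0 4.7
  endloop
 endfacet
 facet normal -0.613 -0.636 0.468
  outer loop
   vertex 1.3 1.3 2.1
   vertex 0.7 0.7 0.5
   vertex 4.5 0.5 5.2
  endloop
 endfacet
 facet normal -0.854 -0.292 0.430
  outer loop
   vertex 1.3 1.3 2.1
   vertex 1.9 4.4 5.4
   vertex 0.7 0.7 0.5
  endloop
 endfacet
 facet normal -0.670 -0.476 0.569
  outer loop
   vertex 1.3 1.3 2.1
   vertex 4.5 0.5 5.2
   vertex 1.9 4.4 5.4
  endloop
 endfacet
 facet normal 0.430 0.043 0.902
  outer loop
   vertex 4.8 3.8 4.9
   vertex 4.5 0.5 5.2
   vertex 5.2 4.0 4.7
  endloop
 endfacet
 facet normal 0.237 0.409 0.882
  outer loop
   vertex 4.8 3.8 4.9
   vertex 5.2 4.0 4.7
   vertex 1.9 4.4 5.4
  endloop
 endfacet
 facet normal 0.184 0.072 0.980
  outer loop
   vertex 4.8 3.8 4.9
   vertex 1.9 4.4 5.4
   vertex 4.5 0.5 5.2
  endloop
 endfacet
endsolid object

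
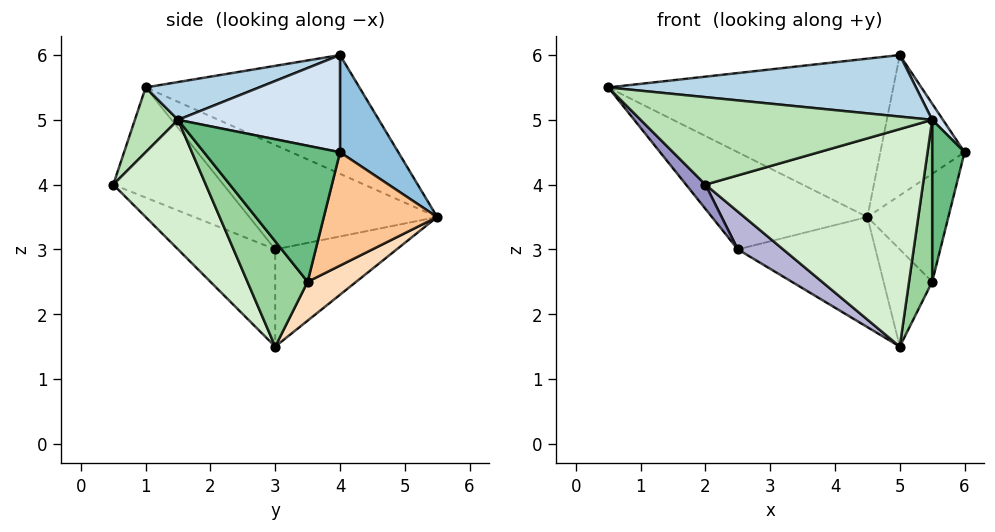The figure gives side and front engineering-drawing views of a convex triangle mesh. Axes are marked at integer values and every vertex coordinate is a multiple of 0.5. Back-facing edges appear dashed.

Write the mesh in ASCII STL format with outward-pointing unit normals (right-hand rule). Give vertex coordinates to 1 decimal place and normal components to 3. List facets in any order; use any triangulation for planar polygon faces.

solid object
 facet normal -0.514 0.686 0.514
  outer loop
   vertex 5.0 4.0 6.0
   vertex 4.5 5.5 3.5
   vertex 0.5 1.0 5.5
  endloop
 endfacet
 facet normal 0.532 0.769 0.355
  outer loop
   vertex 5.0 4.0 6.0
   vertex 6.0 4.0 4.5
   vertex 4.5 5.5 3.5
  endloop
 endfacet
 facet normal 0.128 -0.346 0.929
  outer loop
   vertex 5.0 4.0 6.0
   vertex 0.5 1.0 5.5
   vertex 5.5 1.5 5.0
  endloop
 endfacet
 facet normal 0.831 -0.055 0.554
  outer loop
   vertex 5.0 4.0 6.0
   vertex 5.5 1.5 5.0
   vertex 6.0 4.0 4.5
  endloop
 endfacet
 facet normal -0.766 0.634 -0.106
  outer loop
   vertex 2.5 3.0 3.0
   vertex 0.5 1.0 5.5
   vertex 4.5 5.5 3.5
  endloop
 endfacet
 facet normal -0.444 0.504 -0.741
  outer loop
   vertex 2.5 3.0 3.0
   vertex 4.5 5.5 3.5
   vertex 5.0 3.0 1.5
  endloop
 endfacet
 facet normal 0.768 0.549 -0.329
  outer loop
   vertex 5.5 3.5 2.5
   vertex 4.5 5.5 3.5
   vertex 6.0 4.0 4.5
  endloop
 endfacet
 facet normal 0.577 0.577 -0.577
  outer loop
   vertex 5.5 3.5 2.5
   vertex 5.0 3.0 1.5
   vertex 4.5 5.5 3.5
  endloop
 endfacet
 facet normal 0.957 -0.228 -0.182
  outer loop
   vertex 5.5 3.5 2.5
   vertex 6.0 4.0 4.5
   vertex 5.5 1.5 5.0
  endloop
 endfacet
 facet normal 0.897 -0.345 -0.276
  outer loop
   vertex 5.5 3.5 2.5
   vertex 5.5 1.5 5.0
   vertex 5.0 3.0 1.5
  endloop
 endfacet
 facet normal 0.132 -0.893 0.430
  outer loop
   vertex 2.0 0.5 4.0
   vertex 5.5 1.5 5.0
   vertex 0.5 1.0 5.5
  endloop
 endfacet
 facet normal 0.357 -0.839 -0.411
  outer loop
   vertex 2.0 0.5 4.0
   vertex 5.0 3.0 1.5
   vertex 5.5 1.5 5.0
  endloop
 endfacet
 facet normal -0.722 -0.127 -0.680
  outer loop
   vertex 2.0 0.5 4.0
   vertex 0.5 1.0 5.5
   vertex 2.5 3.0 3.0
  endloop
 endfacet
 facet normal -0.500 -0.233 -0.834
  outer loop
   vertex 2.0 0.5 4.0
   vertex 2.5 3.0 3.0
   vertex 5.0 3.0 1.5
  endloop
 endfacet
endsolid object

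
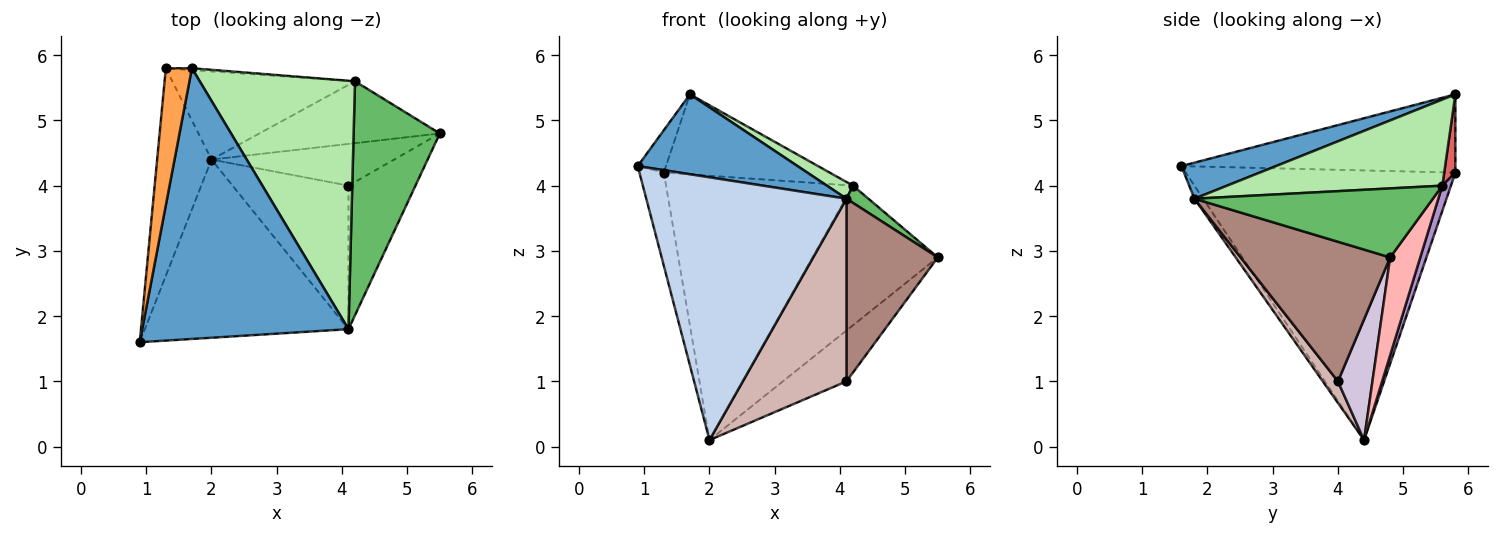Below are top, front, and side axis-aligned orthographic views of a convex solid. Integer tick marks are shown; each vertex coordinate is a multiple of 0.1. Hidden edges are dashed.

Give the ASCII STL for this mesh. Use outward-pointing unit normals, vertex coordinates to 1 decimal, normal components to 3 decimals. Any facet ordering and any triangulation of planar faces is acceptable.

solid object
 facet normal 0.165 -0.279 0.946
  outer loop
   vertex 4.1 1.8 3.8
   vertex 1.7 5.8 5.4
   vertex 0.9 1.6 4.3
  endloop
 endfacet
 facet normal -0.036 -0.827 -0.561
  outer loop
   vertex 4.1 1.8 3.8
   vertex 0.9 1.6 4.3
   vertex 2.0 4.4 0.1
  endloop
 endfacet
 facet normal -0.944 0.097 0.315
  outer loop
   vertex 1.3 5.8 4.2
   vertex 0.9 1.6 4.3
   vertex 1.7 5.8 5.4
  endloop
 endfacet
 facet normal -0.976 0.088 -0.197
  outer loop
   vertex 1.3 5.8 4.2
   vertex 2.0 4.4 0.1
   vertex 0.9 1.6 4.3
  endloop
 endfacet
 facet normal 0.624 -0.057 0.779
  outer loop
   vertex 4.2 5.6 4.0
   vertex 4.1 1.8 3.8
   vertex 5.5 4.8 2.9
  endloop
 endfacet
 facet normal 0.484 -0.059 0.873
  outer loop
   vertex 4.2 5.6 4.0
   vertex 1.7 5.8 5.4
   vertex 4.1 1.8 3.8
  endloop
 endfacet
 facet normal 0.067 0.997 -0.022
  outer loop
   vertex 4.2 5.6 4.0
   vertex 1.3 5.8 4.2
   vertex 1.7 5.8 5.4
  endloop
 endfacet
 facet normal 0.215 0.893 -0.396
  outer loop
   vertex 4.2 5.6 4.0
   vertex 5.5 4.8 2.9
   vertex 2.0 4.4 0.1
  endloop
 endfacet
 facet normal 0.044 0.948 -0.316
  outer loop
   vertex 4.2 5.6 4.0
   vertex 2.0 4.4 0.1
   vertex 1.3 5.8 4.2
  endloop
 endfacet
 facet normal 0.387 0.713 -0.585
  outer loop
   vertex 4.1 4.0 1.0
   vertex 2.0 4.4 0.1
   vertex 5.5 4.8 2.9
  endloop
 endfacet
 facet normal 0.790 -0.482 -0.379
  outer loop
   vertex 4.1 4.0 1.0
   vertex 5.5 4.8 2.9
   vertex 4.1 1.8 3.8
  endloop
 endfacet
 facet normal 0.114 -0.781 -0.614
  outer loop
   vertex 4.1 4.0 1.0
   vertex 4.1 1.8 3.8
   vertex 2.0 4.4 0.1
  endloop
 endfacet
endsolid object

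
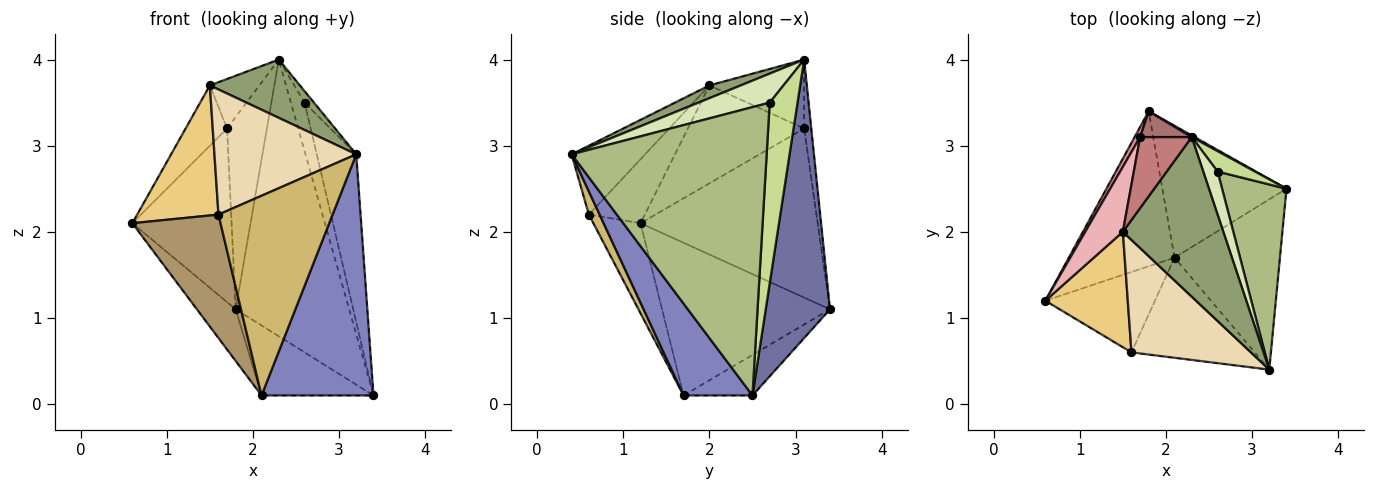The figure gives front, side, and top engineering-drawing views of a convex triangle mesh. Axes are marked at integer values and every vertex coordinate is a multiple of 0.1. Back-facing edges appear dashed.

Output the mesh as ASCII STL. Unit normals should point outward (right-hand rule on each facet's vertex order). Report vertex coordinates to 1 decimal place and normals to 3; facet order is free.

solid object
 facet normal 0.493 0.870 0.005
  outer loop
   vertex 1.8 3.4 1.1
   vertex 2.3 3.1 4.0
   vertex 3.4 2.5 0.1
  endloop
 endfacet
 facet normal 0.449 -0.730 -0.515
  outer loop
   vertex 2.1 1.7 0.1
   vertex 3.4 2.5 0.1
   vertex 3.2 0.4 2.9
  endloop
 endfacet
 facet normal -0.808 0.186 -0.559
  outer loop
   vertex 2.1 1.7 0.1
   vertex 0.6 1.2 2.1
   vertex 1.8 3.4 1.1
  endloop
 endfacet
 facet normal -0.277 0.450 -0.849
  outer loop
   vertex 2.1 1.7 0.1
   vertex 1.8 3.4 1.1
   vertex 3.4 2.5 0.1
  endloop
 endfacet
 facet normal 0.118 -0.341 0.933
  outer loop
   vertex 1.5 2.0 3.7
   vertex 3.2 0.4 2.9
   vertex 2.3 3.1 4.0
  endloop
 endfacet
 facet normal 0.957 0.194 0.214
  outer loop
   vertex 2.6 2.7 3.5
   vertex 3.2 0.4 2.9
   vertex 3.4 2.5 0.1
  endloop
 endfacet
 facet normal 0.882 0.434 0.182
  outer loop
   vertex 2.6 2.7 3.5
   vertex 3.4 2.5 0.1
   vertex 2.3 3.1 4.0
  endloop
 endfacet
 facet normal 0.890 0.117 0.440
  outer loop
   vertex 2.6 2.7 3.5
   vertex 2.3 3.1 4.0
   vertex 3.2 0.4 2.9
  endloop
 endfacet
 facet normal -0.409 -0.765 -0.498
  outer loop
   vertex 1.6 0.6 2.2
   vertex 0.6 1.2 2.1
   vertex 2.1 1.7 0.1
  endloop
 endfacet
 facet normal 0.084 -0.891 -0.447
  outer loop
   vertex 1.6 0.6 2.2
   vertex 2.1 1.7 0.1
   vertex 3.2 0.4 2.9
  endloop
 endfacet
 facet normal -0.458 -0.665 0.590
  outer loop
   vertex 1.6 0.6 2.2
   vertex 1.5 2.0 3.7
   vertex 0.6 1.2 2.1
  endloop
 endfacet
 facet normal -0.360 -0.694 0.624
  outer loop
   vertex 1.6 0.6 2.2
   vertex 3.2 0.4 2.9
   vertex 1.5 2.0 3.7
  endloop
 endfacet
 facet normal -0.175 0.976 0.131
  outer loop
   vertex 1.7 3.1 3.2
   vertex 2.3 3.1 4.0
   vertex 1.8 3.4 1.1
  endloop
 endfacet
 facet normal -0.738 0.386 0.554
  outer loop
   vertex 1.7 3.1 3.2
   vertex 1.5 2.0 3.7
   vertex 2.3 3.1 4.0
  endloop
 endfacet
 facet normal -0.872 0.489 0.028
  outer loop
   vertex 1.7 3.1 3.2
   vertex 1.8 3.4 1.1
   vertex 0.6 1.2 2.1
  endloop
 endfacet
 facet normal -0.886 0.316 0.340
  outer loop
   vertex 1.7 3.1 3.2
   vertex 0.6 1.2 2.1
   vertex 1.5 2.0 3.7
  endloop
 endfacet
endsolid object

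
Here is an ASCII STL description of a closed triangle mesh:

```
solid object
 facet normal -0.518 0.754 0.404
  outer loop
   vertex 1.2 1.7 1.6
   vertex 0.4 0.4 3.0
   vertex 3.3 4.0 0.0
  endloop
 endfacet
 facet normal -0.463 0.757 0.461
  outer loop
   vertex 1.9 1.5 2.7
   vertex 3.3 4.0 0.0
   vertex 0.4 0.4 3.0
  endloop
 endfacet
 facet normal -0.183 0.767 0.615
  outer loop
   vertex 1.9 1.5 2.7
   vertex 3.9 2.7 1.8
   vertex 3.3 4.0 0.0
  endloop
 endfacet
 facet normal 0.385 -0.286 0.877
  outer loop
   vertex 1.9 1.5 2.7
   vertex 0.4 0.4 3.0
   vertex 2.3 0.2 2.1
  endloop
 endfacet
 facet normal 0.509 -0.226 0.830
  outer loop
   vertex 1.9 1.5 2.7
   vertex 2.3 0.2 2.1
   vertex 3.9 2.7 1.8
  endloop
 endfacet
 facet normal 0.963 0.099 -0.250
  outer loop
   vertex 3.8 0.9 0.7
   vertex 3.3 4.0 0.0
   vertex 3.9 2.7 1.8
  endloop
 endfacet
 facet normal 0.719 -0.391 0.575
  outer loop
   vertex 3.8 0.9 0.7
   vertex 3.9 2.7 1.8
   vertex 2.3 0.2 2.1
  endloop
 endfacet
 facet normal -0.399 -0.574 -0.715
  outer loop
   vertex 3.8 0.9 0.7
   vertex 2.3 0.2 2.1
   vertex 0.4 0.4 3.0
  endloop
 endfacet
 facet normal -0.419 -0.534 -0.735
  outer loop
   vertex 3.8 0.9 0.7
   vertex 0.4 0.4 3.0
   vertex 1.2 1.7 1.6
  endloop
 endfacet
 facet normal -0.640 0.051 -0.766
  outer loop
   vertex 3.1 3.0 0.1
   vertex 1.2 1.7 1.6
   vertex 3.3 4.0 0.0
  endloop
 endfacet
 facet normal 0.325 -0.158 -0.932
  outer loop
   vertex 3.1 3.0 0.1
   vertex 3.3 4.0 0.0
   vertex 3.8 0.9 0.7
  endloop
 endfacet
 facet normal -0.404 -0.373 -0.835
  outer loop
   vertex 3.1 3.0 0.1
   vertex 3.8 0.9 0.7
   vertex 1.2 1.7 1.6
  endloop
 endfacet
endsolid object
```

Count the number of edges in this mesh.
18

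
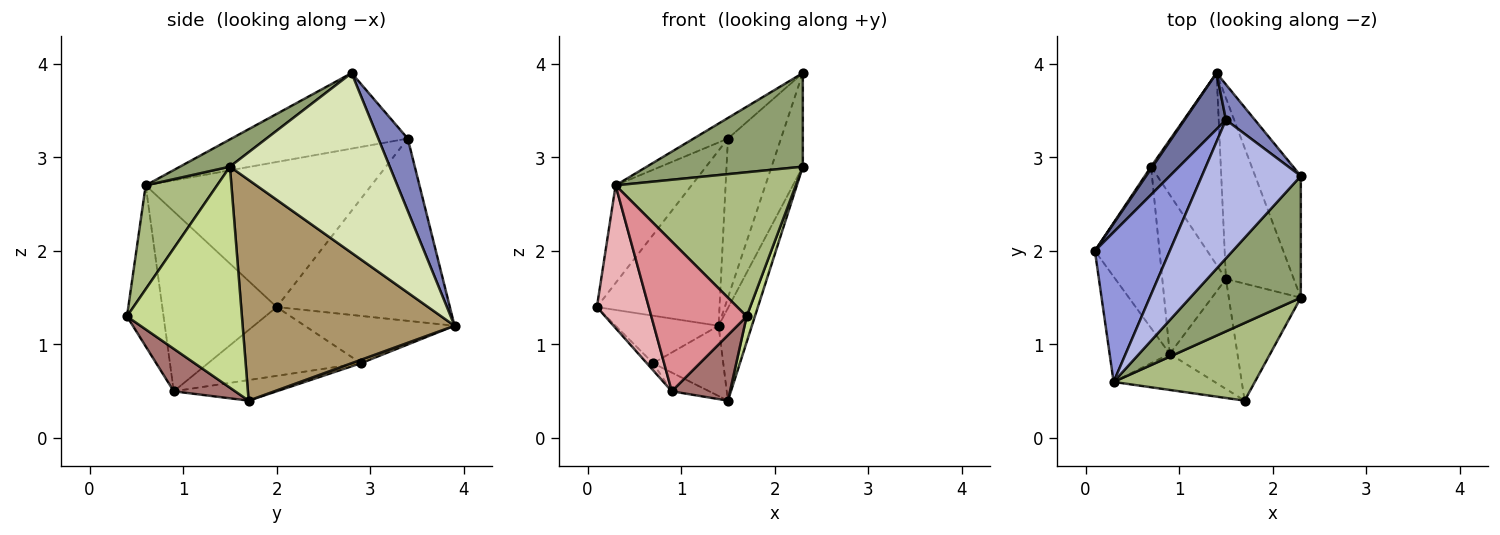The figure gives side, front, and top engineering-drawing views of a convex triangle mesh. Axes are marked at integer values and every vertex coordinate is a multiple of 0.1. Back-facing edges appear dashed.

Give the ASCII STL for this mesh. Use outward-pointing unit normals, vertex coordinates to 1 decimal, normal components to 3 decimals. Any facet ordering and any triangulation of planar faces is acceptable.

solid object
 facet normal -0.802 0.568 0.182
  outer loop
   vertex 1.5 3.4 3.2
   vertex 1.4 3.9 1.2
   vertex 0.1 2.0 1.4
  endloop
 endfacet
 facet normal 0.477 0.858 0.191
  outer loop
   vertex 1.5 3.4 3.2
   vertex 2.3 2.8 3.9
   vertex 1.4 3.9 1.2
  endloop
 endfacet
 facet normal -0.851 0.286 0.439
  outer loop
   vertex 1.5 3.4 3.2
   vertex 0.1 2.0 1.4
   vertex 0.3 0.6 2.7
  endloop
 endfacet
 facet normal -0.603 0.117 0.789
  outer loop
   vertex 1.5 3.4 3.2
   vertex 0.3 0.6 2.7
   vertex 2.3 2.8 3.9
  endloop
 endfacet
 facet normal 0.191 -0.598 0.778
  outer loop
   vertex 2.3 1.5 2.9
   vertex 2.3 2.8 3.9
   vertex 0.3 0.6 2.7
  endloop
 endfacet
 facet normal 0.329 -0.831 0.448
  outer loop
   vertex 2.3 1.5 2.9
   vertex 0.3 0.6 2.7
   vertex 1.7 0.4 1.3
  endloop
 endfacet
 facet normal 0.949 -0.068 -0.309
  outer loop
   vertex 2.3 1.5 2.9
   vertex 1.7 0.4 1.3
   vertex 1.5 1.7 0.4
  endloop
 endfacet
 facet normal 0.952 0.186 -0.242
  outer loop
   vertex 2.3 1.5 2.9
   vertex 1.4 3.9 1.2
   vertex 2.3 2.8 3.9
  endloop
 endfacet
 facet normal 0.945 0.149 -0.291
  outer loop
   vertex 2.3 1.5 2.9
   vertex 1.5 1.7 0.4
   vertex 1.4 3.9 1.2
  endloop
 endfacet
 facet normal -0.824 0.566 0.026
  outer loop
   vertex 0.7 2.9 0.8
   vertex 0.1 2.0 1.4
   vertex 1.4 3.9 1.2
  endloop
 endfacet
 facet normal 0.046 0.343 -0.938
  outer loop
   vertex 0.7 2.9 0.8
   vertex 1.4 3.9 1.2
   vertex 1.5 1.7 0.4
  endloop
 endfacet
 facet normal -0.306 0.111 -0.946
  outer loop
   vertex 0.9 0.9 0.5
   vertex 0.7 2.9 0.8
   vertex 1.5 1.7 0.4
  endloop
 endfacet
 facet normal 0.475 -0.450 -0.756
  outer loop
   vertex 0.9 0.9 0.5
   vertex 1.5 1.7 0.4
   vertex 1.7 0.4 1.3
  endloop
 endfacet
 facet normal -0.729 0.030 -0.684
  outer loop
   vertex 0.9 0.9 0.5
   vertex 0.1 2.0 1.4
   vertex 0.7 2.9 0.8
  endloop
 endfacet
 facet normal -0.350 -0.911 -0.220
  outer loop
   vertex 0.9 0.9 0.5
   vertex 1.7 0.4 1.3
   vertex 0.3 0.6 2.7
  endloop
 endfacet
 facet normal -0.871 -0.395 -0.291
  outer loop
   vertex 0.9 0.9 0.5
   vertex 0.3 0.6 2.7
   vertex 0.1 2.0 1.4
  endloop
 endfacet
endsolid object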